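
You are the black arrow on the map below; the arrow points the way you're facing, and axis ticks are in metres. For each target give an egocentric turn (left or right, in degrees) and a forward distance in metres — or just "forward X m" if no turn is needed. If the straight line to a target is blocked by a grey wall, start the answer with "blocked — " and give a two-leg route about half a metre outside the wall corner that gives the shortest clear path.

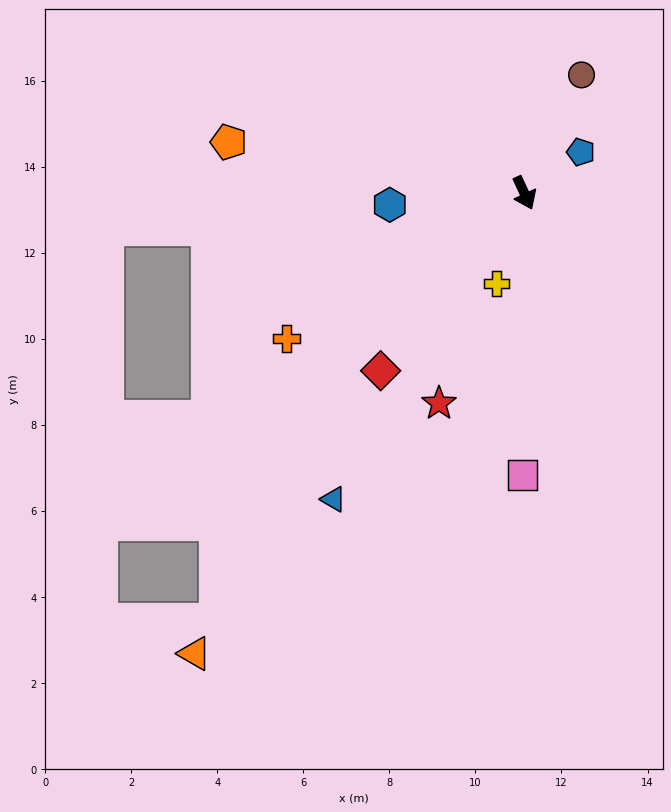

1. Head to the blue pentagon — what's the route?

turn left 101°, forward 1.6 m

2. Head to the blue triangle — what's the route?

turn right 57°, forward 8.4 m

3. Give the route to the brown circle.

turn left 129°, forward 3.0 m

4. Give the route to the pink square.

turn right 25°, forward 6.6 m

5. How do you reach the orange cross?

turn right 83°, forward 6.5 m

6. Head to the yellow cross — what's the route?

turn right 42°, forward 2.2 m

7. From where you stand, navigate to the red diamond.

turn right 64°, forward 5.3 m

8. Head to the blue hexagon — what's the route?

turn right 110°, forward 3.1 m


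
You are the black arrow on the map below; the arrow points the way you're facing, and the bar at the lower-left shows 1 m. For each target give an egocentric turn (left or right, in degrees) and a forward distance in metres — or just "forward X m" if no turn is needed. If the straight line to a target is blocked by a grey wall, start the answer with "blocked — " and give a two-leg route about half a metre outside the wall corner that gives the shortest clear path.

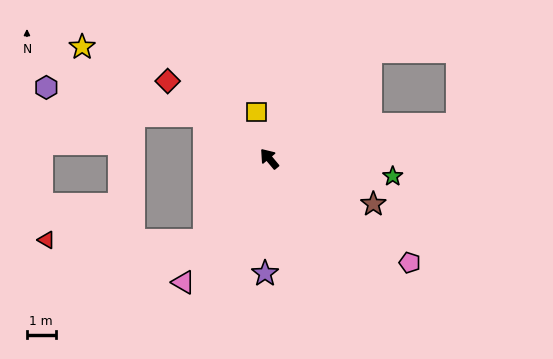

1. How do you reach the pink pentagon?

turn right 166°, forward 6.1 m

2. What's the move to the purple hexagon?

blocked — turn left 16°, forward 2.7 m, then turn left 24°, forward 5.6 m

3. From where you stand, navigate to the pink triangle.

turn left 105°, forward 5.3 m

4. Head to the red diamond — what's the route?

turn left 13°, forward 4.5 m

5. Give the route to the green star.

turn right 138°, forward 4.4 m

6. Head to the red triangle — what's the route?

blocked — turn left 102°, forward 3.7 m, then turn right 52°, forward 5.5 m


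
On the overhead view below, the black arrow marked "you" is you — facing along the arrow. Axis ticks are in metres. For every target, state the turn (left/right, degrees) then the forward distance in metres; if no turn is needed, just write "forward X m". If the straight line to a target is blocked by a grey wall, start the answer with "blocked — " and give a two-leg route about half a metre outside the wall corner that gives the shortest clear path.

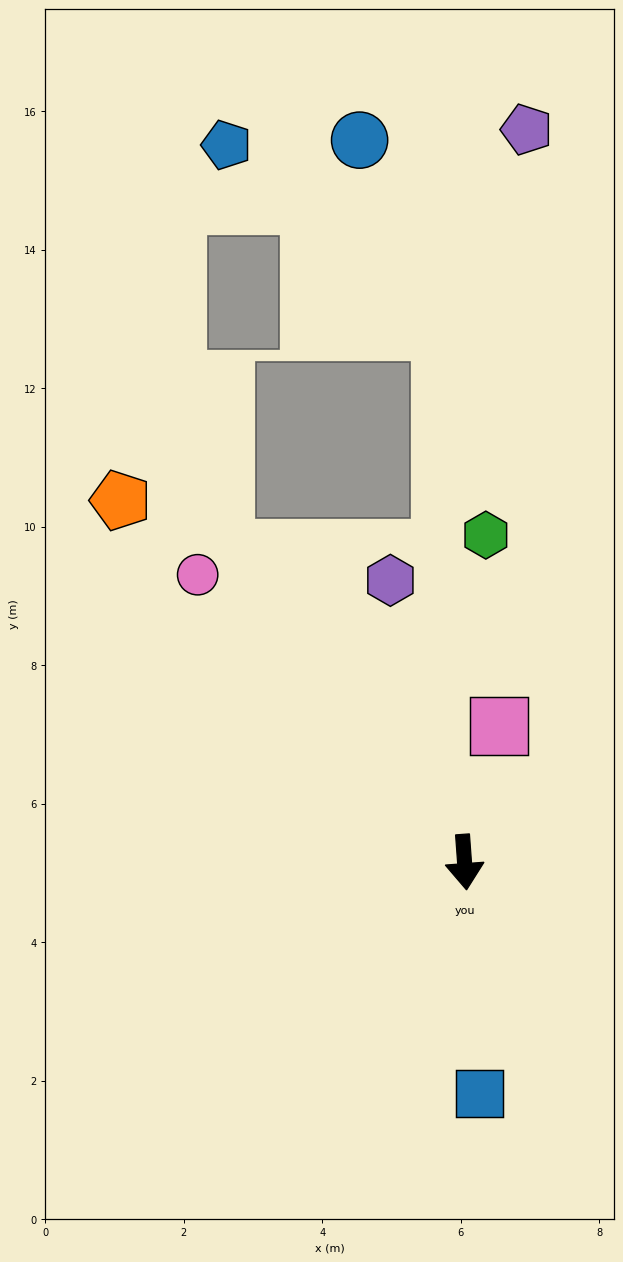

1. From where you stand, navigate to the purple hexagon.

turn right 169°, forward 4.2 m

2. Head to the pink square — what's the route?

turn left 162°, forward 2.0 m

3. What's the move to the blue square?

forward 3.3 m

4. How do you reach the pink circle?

turn right 141°, forward 5.7 m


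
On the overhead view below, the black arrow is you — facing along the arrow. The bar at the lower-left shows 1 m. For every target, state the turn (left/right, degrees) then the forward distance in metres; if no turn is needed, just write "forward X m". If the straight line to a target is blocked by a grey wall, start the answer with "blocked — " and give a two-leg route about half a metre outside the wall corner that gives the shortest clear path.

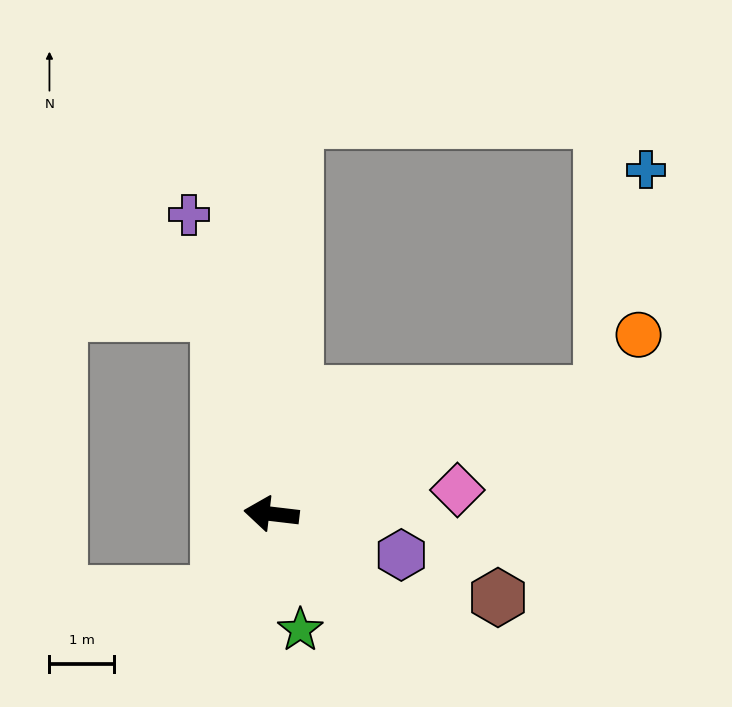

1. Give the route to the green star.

turn left 111°, forward 1.9 m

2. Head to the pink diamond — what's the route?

turn right 166°, forward 2.9 m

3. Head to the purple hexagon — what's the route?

turn left 169°, forward 2.1 m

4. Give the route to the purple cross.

turn right 68°, forward 4.8 m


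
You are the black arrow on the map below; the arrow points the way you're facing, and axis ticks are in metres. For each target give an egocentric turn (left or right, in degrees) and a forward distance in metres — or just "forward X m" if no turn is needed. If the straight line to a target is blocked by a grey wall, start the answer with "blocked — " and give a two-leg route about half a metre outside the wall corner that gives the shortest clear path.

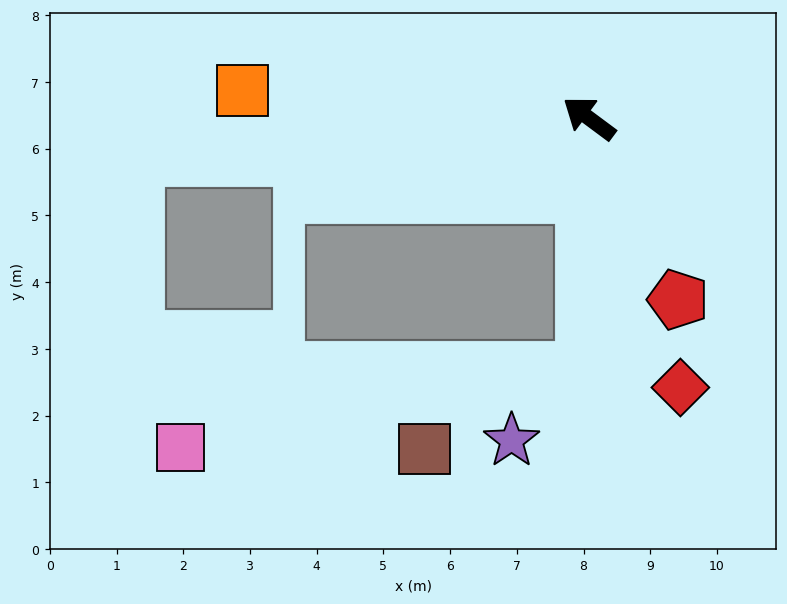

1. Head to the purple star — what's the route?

blocked — turn left 126°, forward 3.8 m, then turn right 45°, forward 1.5 m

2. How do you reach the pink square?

blocked — turn left 126°, forward 3.8 m, then turn right 79°, forward 6.2 m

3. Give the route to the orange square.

turn left 32°, forward 5.2 m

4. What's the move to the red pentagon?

turn left 153°, forward 3.0 m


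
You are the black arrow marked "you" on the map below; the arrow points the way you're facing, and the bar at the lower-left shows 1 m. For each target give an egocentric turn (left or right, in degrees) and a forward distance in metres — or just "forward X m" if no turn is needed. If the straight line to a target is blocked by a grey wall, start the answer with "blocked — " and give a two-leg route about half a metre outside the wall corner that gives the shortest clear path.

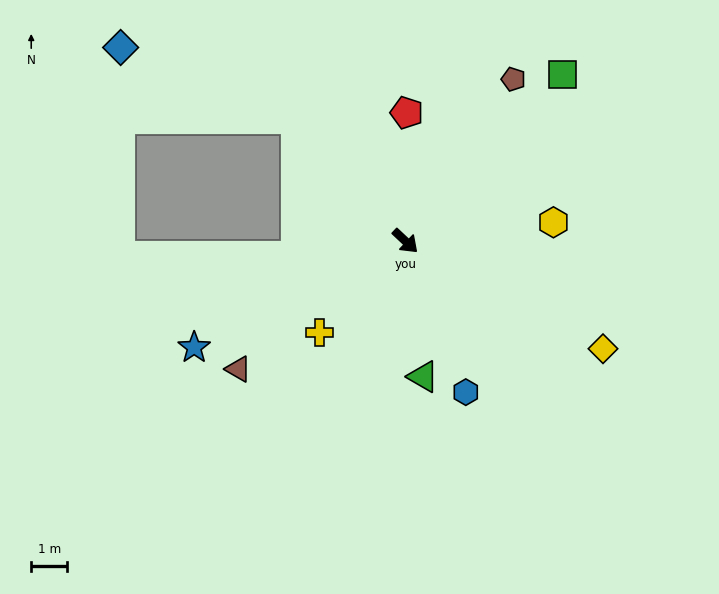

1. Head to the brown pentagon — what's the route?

turn left 99°, forward 5.4 m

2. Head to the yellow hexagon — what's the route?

turn left 50°, forward 4.1 m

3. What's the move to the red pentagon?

turn left 133°, forward 3.6 m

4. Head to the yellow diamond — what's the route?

turn left 15°, forward 6.2 m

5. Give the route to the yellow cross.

turn right 90°, forward 3.5 m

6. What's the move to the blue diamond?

blocked — turn left 175°, forward 4.6 m, then turn left 26°, forward 5.2 m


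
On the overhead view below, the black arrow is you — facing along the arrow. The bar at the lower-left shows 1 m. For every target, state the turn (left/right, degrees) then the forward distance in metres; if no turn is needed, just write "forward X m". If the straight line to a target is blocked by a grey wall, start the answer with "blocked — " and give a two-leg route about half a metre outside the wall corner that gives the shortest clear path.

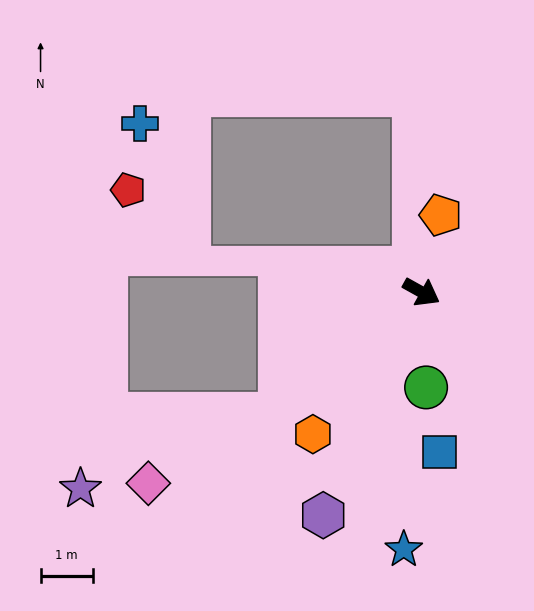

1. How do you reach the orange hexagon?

turn right 98°, forward 3.4 m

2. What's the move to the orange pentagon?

turn left 105°, forward 1.5 m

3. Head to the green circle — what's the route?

turn right 58°, forward 1.8 m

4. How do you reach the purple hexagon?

turn right 85°, forward 4.7 m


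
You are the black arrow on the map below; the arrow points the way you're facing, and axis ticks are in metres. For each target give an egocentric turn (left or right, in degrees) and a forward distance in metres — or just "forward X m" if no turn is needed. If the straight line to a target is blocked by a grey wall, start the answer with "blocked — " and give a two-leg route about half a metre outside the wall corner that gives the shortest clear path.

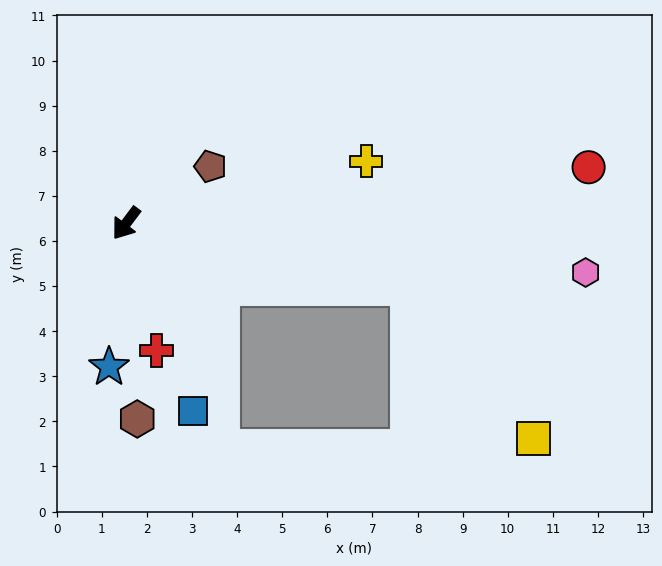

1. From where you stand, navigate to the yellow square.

blocked — turn left 114°, forward 6.4 m, then turn right 38°, forward 4.3 m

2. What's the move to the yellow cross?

turn left 141°, forward 5.5 m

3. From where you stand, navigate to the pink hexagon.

turn left 121°, forward 10.2 m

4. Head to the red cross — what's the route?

turn left 50°, forward 2.9 m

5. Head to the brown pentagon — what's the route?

turn left 161°, forward 2.3 m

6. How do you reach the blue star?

turn left 30°, forward 3.2 m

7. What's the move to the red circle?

turn left 134°, forward 10.3 m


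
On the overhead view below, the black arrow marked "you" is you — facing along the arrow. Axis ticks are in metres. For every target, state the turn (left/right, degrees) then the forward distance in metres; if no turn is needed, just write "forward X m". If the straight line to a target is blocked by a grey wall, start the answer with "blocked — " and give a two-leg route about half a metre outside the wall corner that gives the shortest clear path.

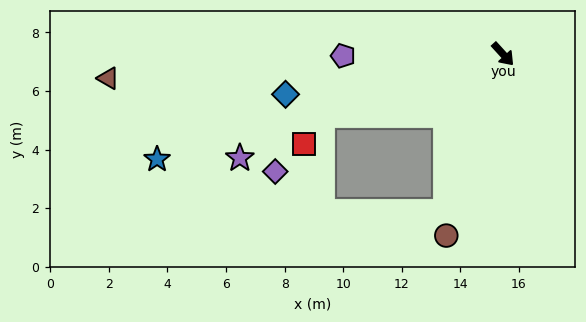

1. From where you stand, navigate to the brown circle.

turn right 60°, forward 6.5 m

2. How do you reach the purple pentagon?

turn right 132°, forward 5.5 m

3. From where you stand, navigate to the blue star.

turn right 115°, forward 12.3 m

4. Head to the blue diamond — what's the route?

turn right 122°, forward 7.5 m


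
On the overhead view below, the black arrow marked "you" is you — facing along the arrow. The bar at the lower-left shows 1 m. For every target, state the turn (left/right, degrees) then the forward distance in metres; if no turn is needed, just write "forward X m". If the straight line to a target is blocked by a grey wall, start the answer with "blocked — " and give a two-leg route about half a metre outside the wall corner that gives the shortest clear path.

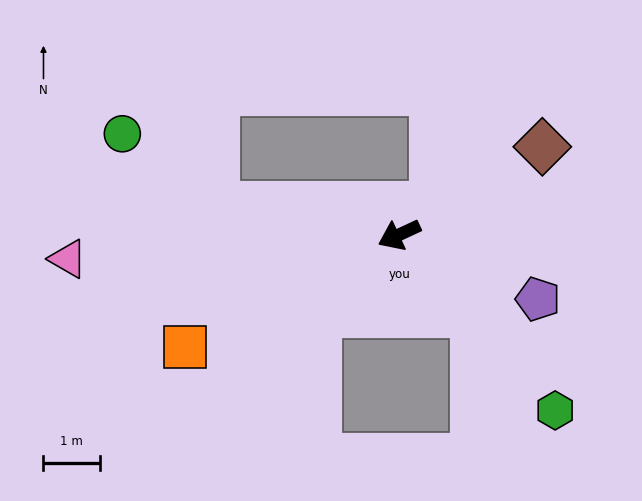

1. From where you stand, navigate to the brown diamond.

turn right 173°, forward 3.0 m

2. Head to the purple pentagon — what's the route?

turn left 130°, forward 2.7 m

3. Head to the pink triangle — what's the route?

turn right 21°, forward 5.9 m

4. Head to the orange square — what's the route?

turn left 3°, forward 4.3 m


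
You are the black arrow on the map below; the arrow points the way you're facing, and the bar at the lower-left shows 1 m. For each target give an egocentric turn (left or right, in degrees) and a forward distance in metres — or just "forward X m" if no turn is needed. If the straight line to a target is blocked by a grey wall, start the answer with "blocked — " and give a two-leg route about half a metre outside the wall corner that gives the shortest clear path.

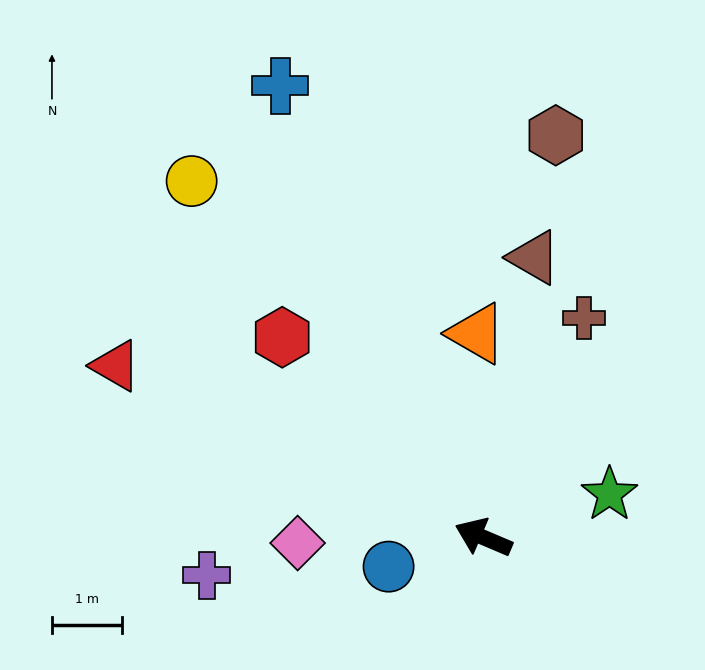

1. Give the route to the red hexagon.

turn right 22°, forward 4.1 m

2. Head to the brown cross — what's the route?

turn right 92°, forward 3.4 m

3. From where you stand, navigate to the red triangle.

turn right 2°, forward 5.8 m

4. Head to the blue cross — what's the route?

turn right 43°, forward 7.1 m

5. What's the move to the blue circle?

turn left 40°, forward 1.4 m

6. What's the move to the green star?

turn right 138°, forward 1.9 m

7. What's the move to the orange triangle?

turn right 65°, forward 2.9 m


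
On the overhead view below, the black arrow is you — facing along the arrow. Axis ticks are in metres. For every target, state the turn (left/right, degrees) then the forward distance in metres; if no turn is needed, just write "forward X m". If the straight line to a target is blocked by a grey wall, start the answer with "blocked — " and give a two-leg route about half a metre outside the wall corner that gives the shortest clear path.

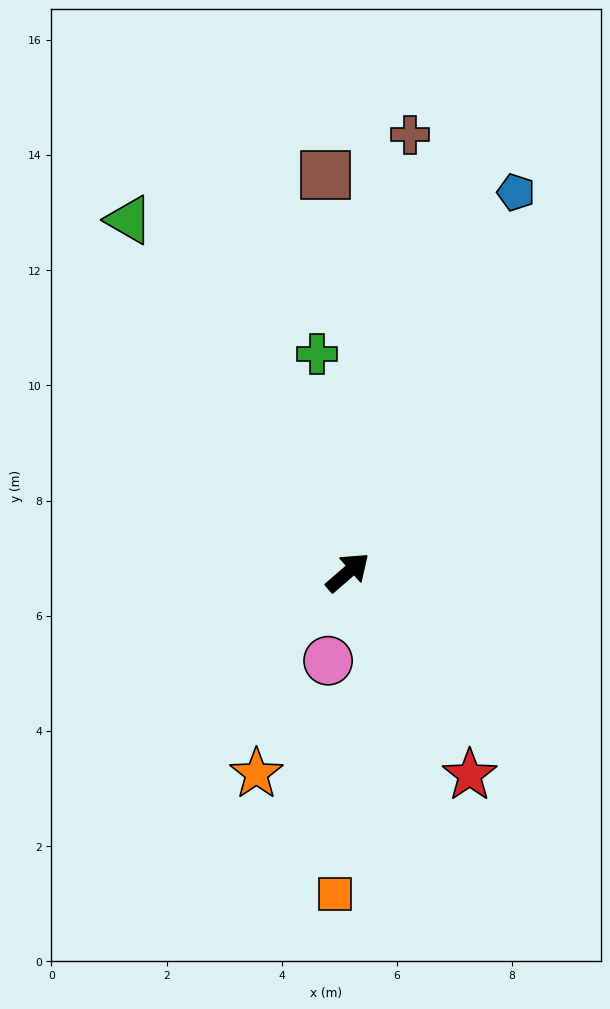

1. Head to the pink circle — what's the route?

turn right 144°, forward 1.6 m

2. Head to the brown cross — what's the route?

turn left 41°, forward 7.7 m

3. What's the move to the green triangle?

turn left 81°, forward 7.2 m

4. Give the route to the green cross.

turn left 57°, forward 3.8 m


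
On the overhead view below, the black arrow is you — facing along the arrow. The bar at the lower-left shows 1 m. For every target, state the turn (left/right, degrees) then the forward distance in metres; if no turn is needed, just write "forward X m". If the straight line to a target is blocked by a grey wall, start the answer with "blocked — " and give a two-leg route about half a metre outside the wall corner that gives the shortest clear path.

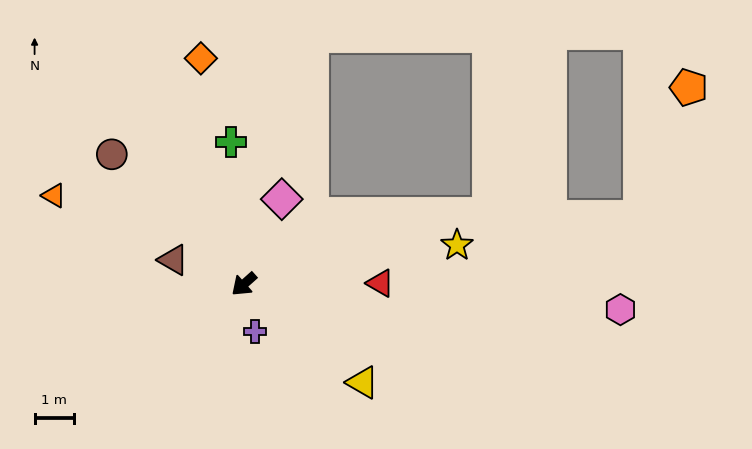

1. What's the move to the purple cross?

turn left 62°, forward 1.2 m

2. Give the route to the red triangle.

turn left 139°, forward 3.4 m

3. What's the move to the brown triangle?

turn right 61°, forward 1.9 m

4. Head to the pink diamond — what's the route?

turn right 156°, forward 2.3 m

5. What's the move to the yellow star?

turn left 149°, forward 5.5 m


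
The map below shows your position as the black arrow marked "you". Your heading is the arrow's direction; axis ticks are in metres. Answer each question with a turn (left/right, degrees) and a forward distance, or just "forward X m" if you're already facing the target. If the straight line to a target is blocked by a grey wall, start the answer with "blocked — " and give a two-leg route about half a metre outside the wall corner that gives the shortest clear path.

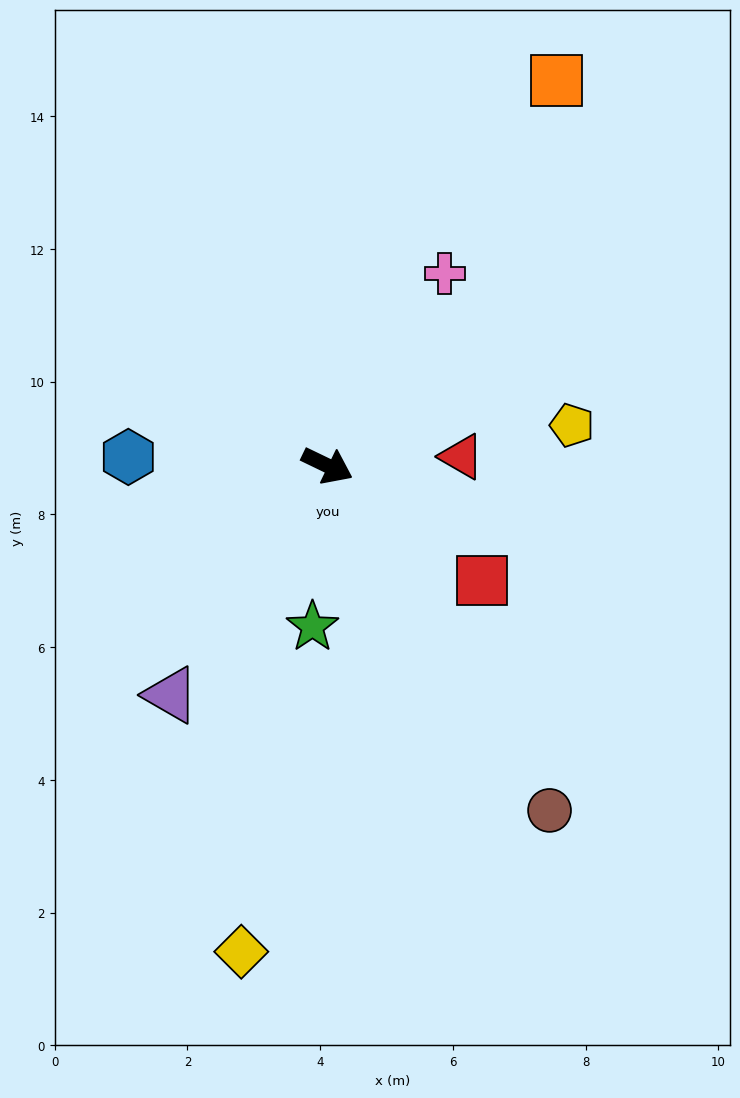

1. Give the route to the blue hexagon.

turn right 157°, forward 3.0 m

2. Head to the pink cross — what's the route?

turn left 84°, forward 3.4 m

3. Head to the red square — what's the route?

turn right 11°, forward 2.9 m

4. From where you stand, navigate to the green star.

turn right 70°, forward 2.4 m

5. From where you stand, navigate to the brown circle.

turn right 31°, forward 6.2 m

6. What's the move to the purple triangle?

turn right 99°, forward 4.2 m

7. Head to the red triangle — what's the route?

turn left 30°, forward 2.0 m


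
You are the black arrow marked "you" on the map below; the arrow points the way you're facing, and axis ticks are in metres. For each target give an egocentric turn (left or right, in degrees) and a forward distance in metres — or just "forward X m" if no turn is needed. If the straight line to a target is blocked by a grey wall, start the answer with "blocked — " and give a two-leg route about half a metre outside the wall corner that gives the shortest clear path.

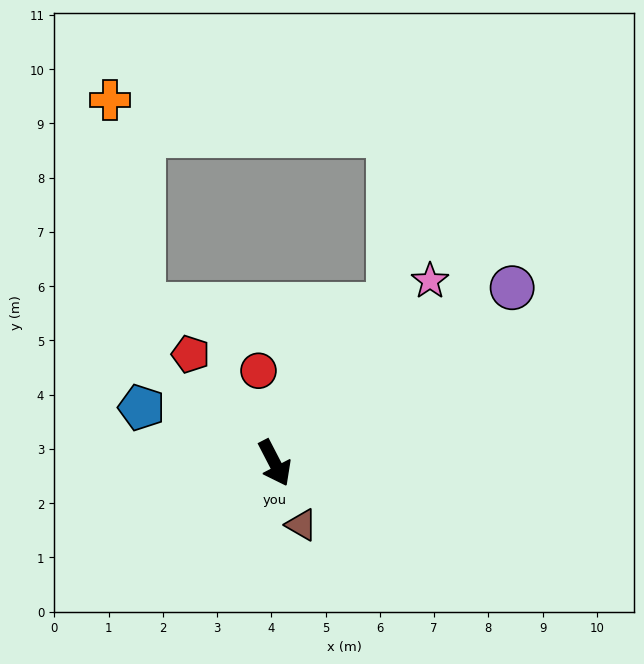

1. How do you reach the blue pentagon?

turn right 140°, forward 2.7 m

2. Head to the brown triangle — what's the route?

turn right 4°, forward 1.2 m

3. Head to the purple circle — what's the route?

turn left 99°, forward 5.4 m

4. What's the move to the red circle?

turn left 163°, forward 1.7 m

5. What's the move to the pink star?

turn left 112°, forward 4.4 m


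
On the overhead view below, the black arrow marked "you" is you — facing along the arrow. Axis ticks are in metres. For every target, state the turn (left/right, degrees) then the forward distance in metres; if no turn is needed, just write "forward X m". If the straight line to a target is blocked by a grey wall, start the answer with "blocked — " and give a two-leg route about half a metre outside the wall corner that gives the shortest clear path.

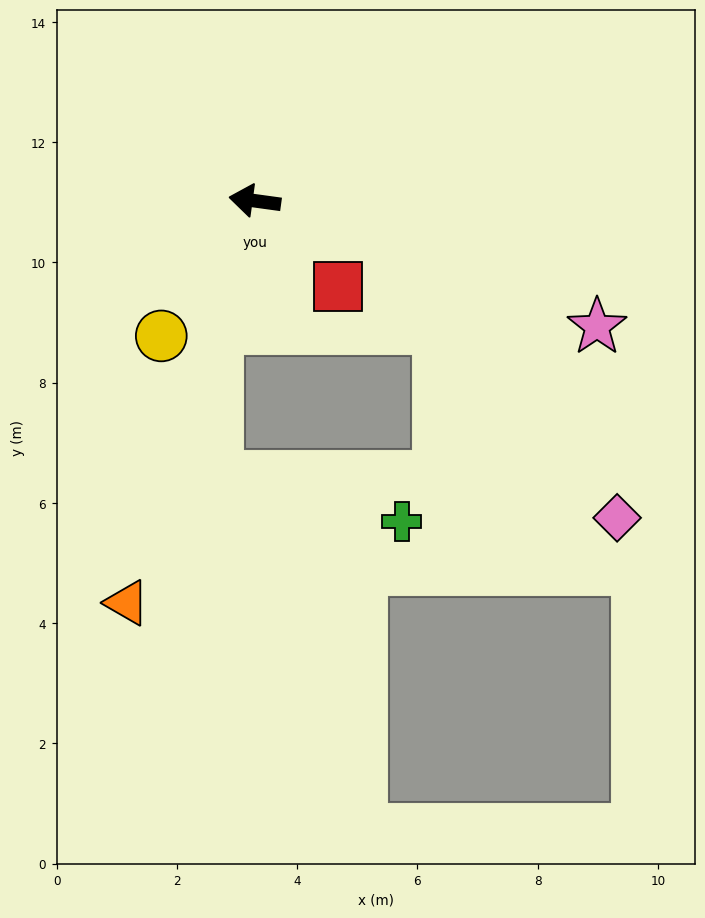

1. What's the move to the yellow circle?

turn left 63°, forward 2.7 m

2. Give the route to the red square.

turn left 142°, forward 2.0 m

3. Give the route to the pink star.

turn left 168°, forward 6.1 m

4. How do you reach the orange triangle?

turn left 80°, forward 7.0 m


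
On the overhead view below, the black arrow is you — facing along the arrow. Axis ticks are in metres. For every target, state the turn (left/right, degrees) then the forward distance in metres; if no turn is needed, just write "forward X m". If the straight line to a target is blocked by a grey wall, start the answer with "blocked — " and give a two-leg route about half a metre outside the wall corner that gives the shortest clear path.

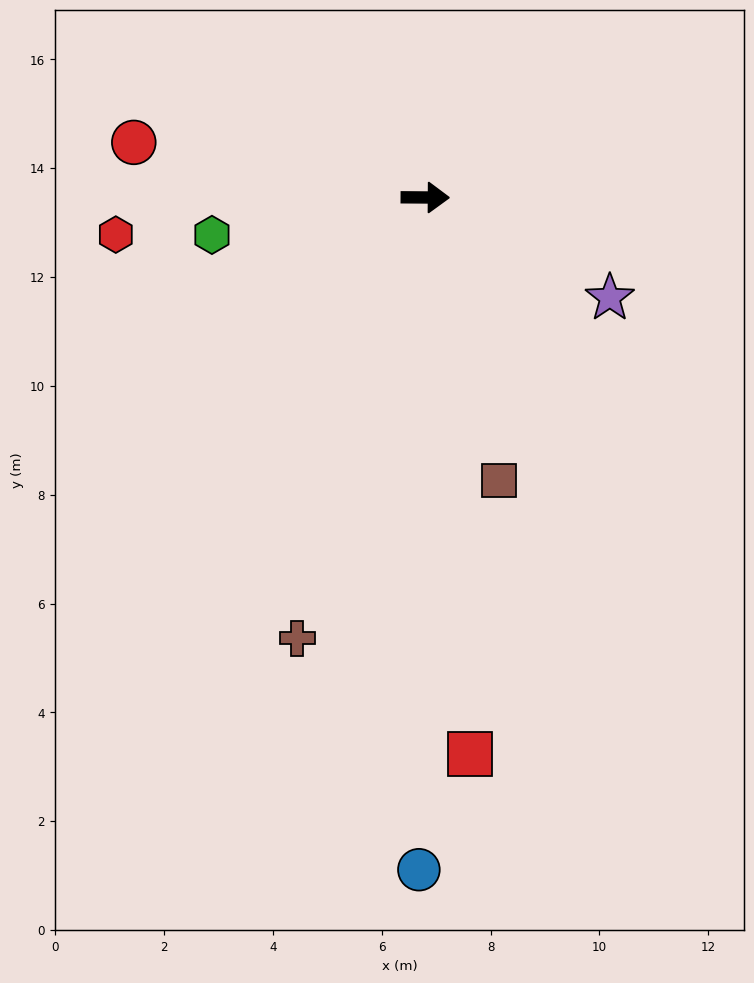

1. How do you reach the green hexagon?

turn right 170°, forward 4.0 m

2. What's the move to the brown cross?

turn right 106°, forward 8.4 m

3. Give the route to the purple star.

turn right 28°, forward 3.9 m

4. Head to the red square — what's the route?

turn right 85°, forward 10.3 m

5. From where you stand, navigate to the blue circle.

turn right 90°, forward 12.4 m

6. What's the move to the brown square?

turn right 75°, forward 5.4 m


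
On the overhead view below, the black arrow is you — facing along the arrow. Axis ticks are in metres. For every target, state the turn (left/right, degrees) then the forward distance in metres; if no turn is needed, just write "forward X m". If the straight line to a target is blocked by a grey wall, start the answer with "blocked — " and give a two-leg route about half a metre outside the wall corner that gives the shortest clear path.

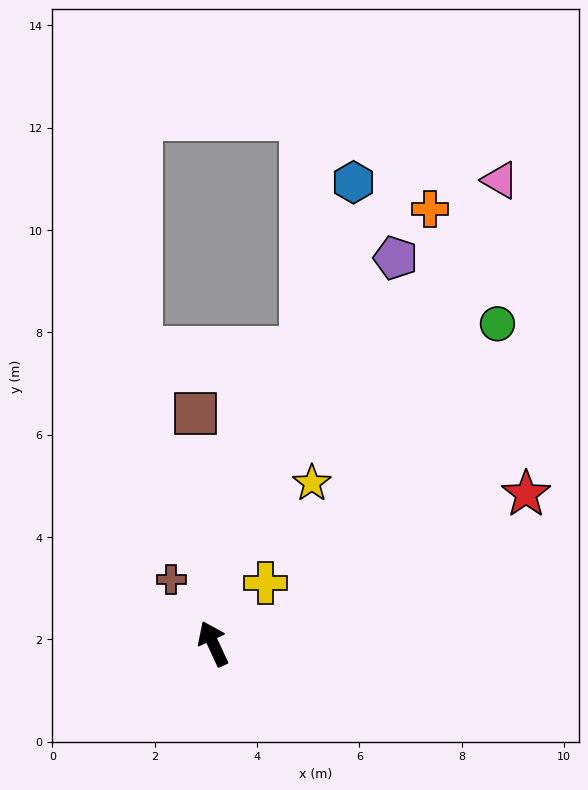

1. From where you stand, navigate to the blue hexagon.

turn right 42°, forward 9.4 m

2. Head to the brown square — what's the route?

turn right 20°, forward 4.5 m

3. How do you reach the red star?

turn right 89°, forward 6.8 m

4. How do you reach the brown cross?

turn left 8°, forward 1.5 m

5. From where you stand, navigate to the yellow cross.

turn right 66°, forward 1.6 m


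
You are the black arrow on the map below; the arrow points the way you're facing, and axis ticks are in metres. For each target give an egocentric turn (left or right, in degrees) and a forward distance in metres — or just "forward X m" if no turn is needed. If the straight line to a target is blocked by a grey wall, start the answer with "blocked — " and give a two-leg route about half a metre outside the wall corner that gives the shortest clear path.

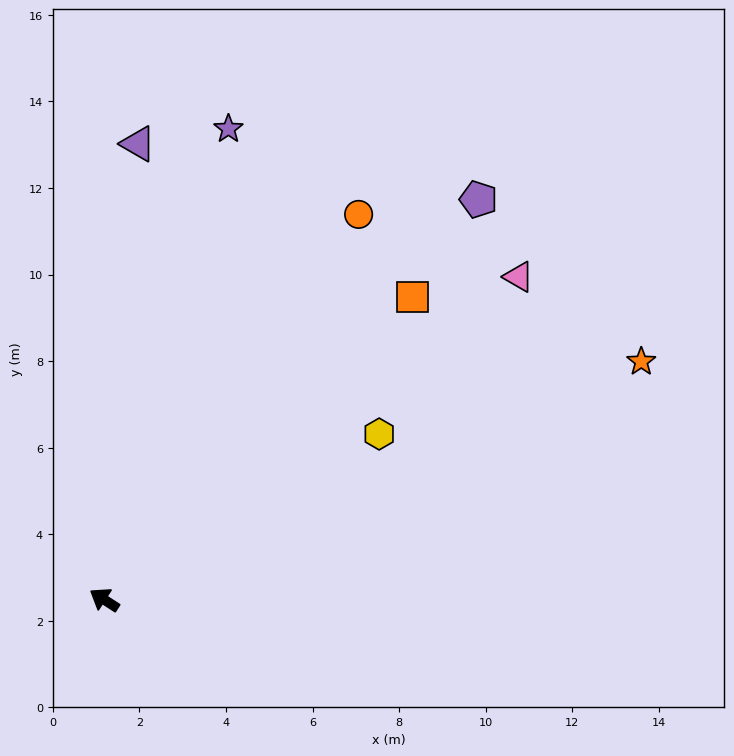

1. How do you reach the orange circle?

turn right 91°, forward 10.7 m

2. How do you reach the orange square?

turn right 103°, forward 10.0 m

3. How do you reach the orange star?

turn right 123°, forward 13.6 m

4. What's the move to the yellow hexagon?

turn right 116°, forward 7.4 m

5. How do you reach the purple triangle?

turn right 61°, forward 10.6 m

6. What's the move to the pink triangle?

turn right 109°, forward 12.1 m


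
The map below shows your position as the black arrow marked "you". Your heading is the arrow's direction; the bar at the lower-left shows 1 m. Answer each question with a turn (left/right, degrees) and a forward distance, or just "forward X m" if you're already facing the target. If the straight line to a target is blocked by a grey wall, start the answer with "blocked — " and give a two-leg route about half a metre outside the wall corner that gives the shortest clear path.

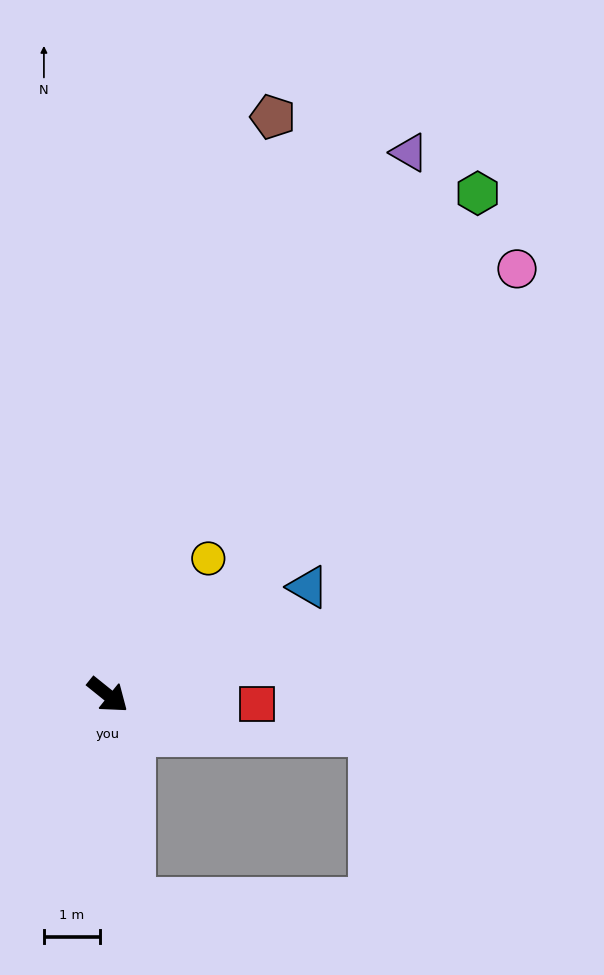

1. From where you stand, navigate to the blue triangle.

turn left 67°, forward 4.1 m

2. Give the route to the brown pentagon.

turn left 113°, forward 10.8 m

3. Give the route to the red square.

turn left 35°, forward 2.7 m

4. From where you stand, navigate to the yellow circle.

turn left 93°, forward 3.0 m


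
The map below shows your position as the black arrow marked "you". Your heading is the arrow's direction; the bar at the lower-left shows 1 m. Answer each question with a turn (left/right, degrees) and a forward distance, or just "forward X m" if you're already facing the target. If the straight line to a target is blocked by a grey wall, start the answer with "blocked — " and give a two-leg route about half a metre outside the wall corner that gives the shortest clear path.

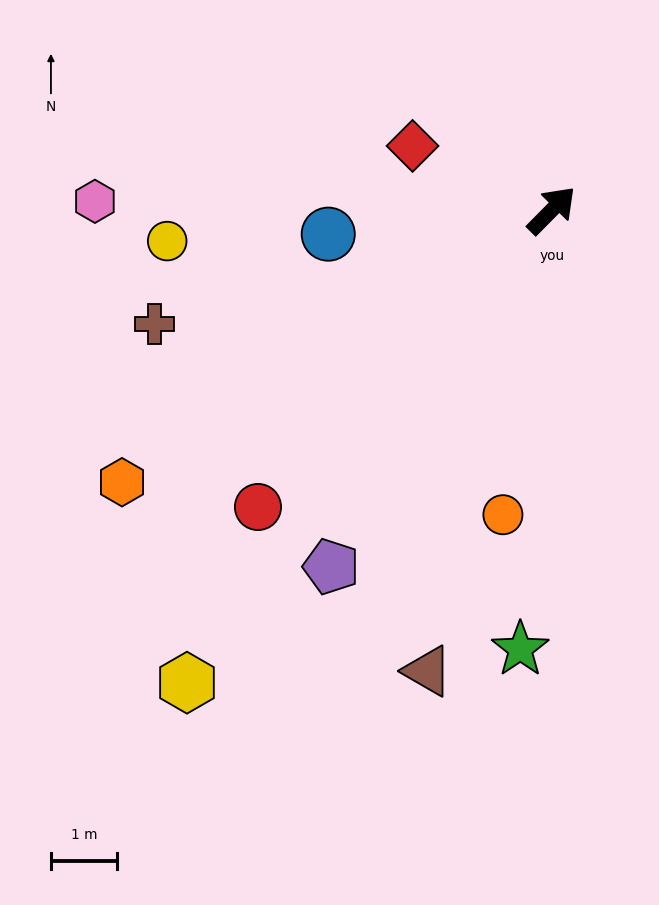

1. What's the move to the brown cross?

turn left 151°, forward 6.2 m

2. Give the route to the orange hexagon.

turn left 167°, forward 7.6 m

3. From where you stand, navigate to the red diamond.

turn left 110°, forward 2.3 m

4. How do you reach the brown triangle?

turn right 150°, forward 7.2 m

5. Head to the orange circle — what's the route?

turn right 144°, forward 4.6 m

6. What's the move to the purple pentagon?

turn right 167°, forward 6.3 m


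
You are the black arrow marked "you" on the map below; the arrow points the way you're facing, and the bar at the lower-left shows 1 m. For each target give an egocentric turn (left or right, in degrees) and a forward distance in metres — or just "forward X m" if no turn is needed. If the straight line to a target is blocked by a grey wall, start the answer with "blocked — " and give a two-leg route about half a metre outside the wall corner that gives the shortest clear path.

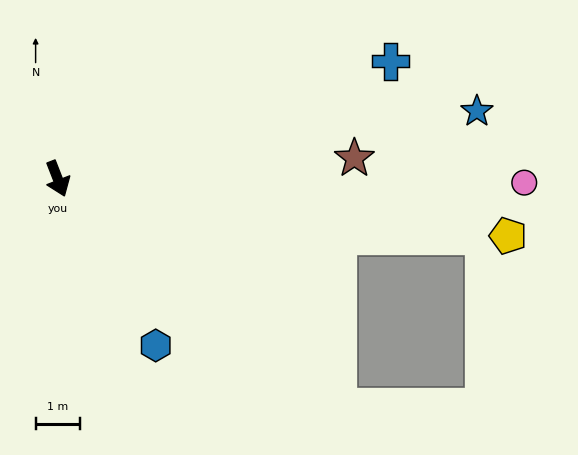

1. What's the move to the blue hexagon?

turn left 9°, forward 4.3 m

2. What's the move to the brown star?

turn left 73°, forward 6.7 m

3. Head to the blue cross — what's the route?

turn left 88°, forward 7.9 m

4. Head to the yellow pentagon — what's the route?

turn left 62°, forward 10.2 m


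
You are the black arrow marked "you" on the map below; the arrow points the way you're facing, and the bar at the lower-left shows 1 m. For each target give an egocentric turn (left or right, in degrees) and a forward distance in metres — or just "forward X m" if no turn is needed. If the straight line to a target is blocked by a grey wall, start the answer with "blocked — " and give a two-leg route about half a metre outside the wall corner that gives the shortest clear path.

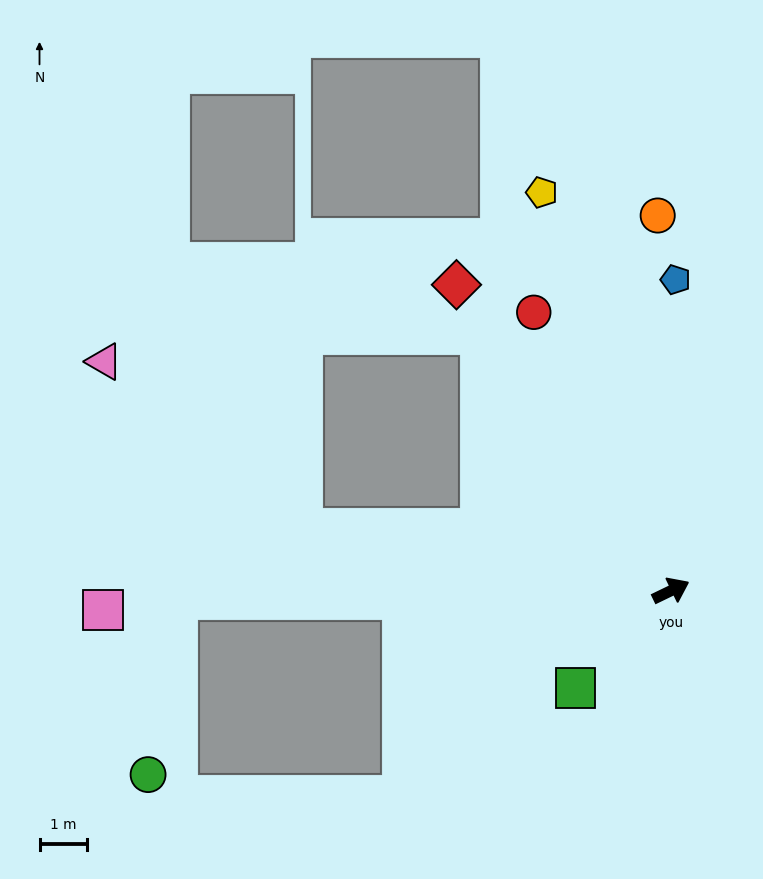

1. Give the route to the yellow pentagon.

turn left 82°, forward 8.8 m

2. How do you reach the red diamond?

turn left 99°, forward 7.9 m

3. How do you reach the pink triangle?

blocked — turn left 145°, forward 7.9 m, then turn right 31°, forward 5.4 m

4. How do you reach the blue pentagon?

turn left 63°, forward 6.5 m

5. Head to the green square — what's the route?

turn right 160°, forward 2.9 m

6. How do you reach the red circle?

turn left 90°, forward 6.5 m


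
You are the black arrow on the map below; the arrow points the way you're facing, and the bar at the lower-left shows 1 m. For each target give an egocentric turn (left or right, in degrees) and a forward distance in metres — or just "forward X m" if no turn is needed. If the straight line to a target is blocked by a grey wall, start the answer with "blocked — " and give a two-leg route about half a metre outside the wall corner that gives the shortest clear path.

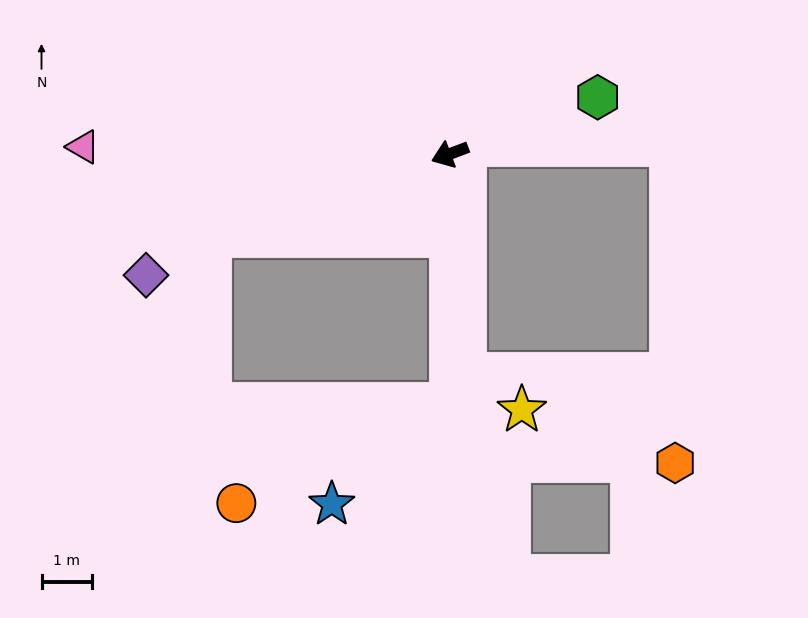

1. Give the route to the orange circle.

blocked — turn left 69°, forward 4.9 m, then turn right 65°, forward 4.7 m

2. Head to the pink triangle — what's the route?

turn right 22°, forward 7.3 m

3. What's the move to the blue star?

blocked — turn left 69°, forward 4.9 m, then turn right 49°, forward 3.1 m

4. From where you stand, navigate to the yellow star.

blocked — turn left 73°, forward 4.4 m, then turn left 54°, forward 1.3 m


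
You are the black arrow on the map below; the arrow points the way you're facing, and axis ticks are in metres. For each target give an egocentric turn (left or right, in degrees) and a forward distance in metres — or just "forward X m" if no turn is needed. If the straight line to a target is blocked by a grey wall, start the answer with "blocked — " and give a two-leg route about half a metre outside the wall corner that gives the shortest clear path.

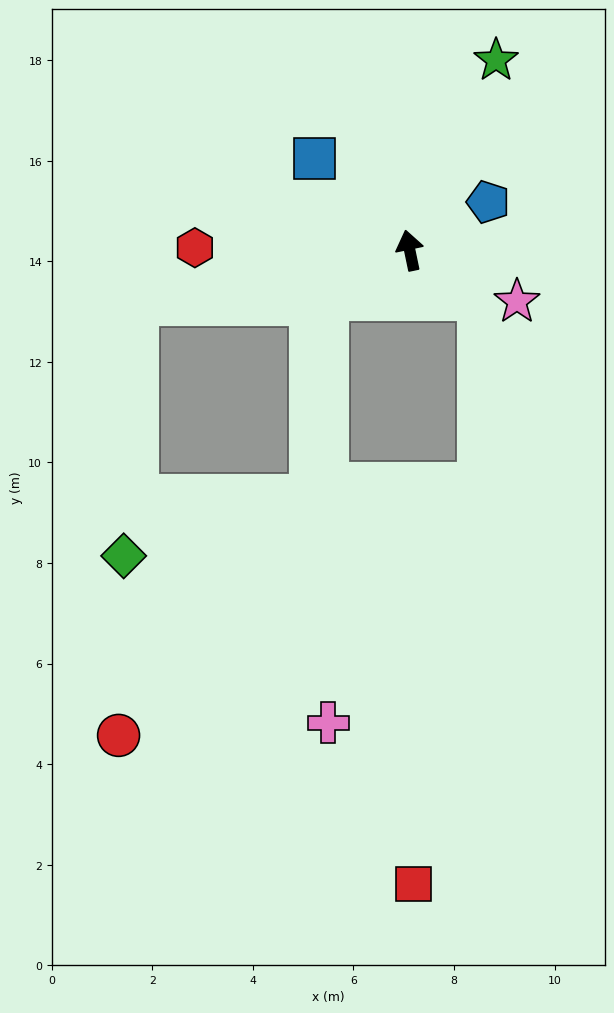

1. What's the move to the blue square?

turn left 34°, forward 2.6 m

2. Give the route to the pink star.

turn right 127°, forward 2.4 m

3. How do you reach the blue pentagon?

turn right 70°, forward 1.8 m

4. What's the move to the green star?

turn right 36°, forward 4.2 m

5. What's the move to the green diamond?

blocked — turn left 89°, forward 5.5 m, then turn left 76°, forward 5.0 m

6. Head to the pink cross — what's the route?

blocked — turn left 109°, forward 1.9 m, then turn left 59°, forward 8.4 m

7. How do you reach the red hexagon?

turn left 78°, forward 4.3 m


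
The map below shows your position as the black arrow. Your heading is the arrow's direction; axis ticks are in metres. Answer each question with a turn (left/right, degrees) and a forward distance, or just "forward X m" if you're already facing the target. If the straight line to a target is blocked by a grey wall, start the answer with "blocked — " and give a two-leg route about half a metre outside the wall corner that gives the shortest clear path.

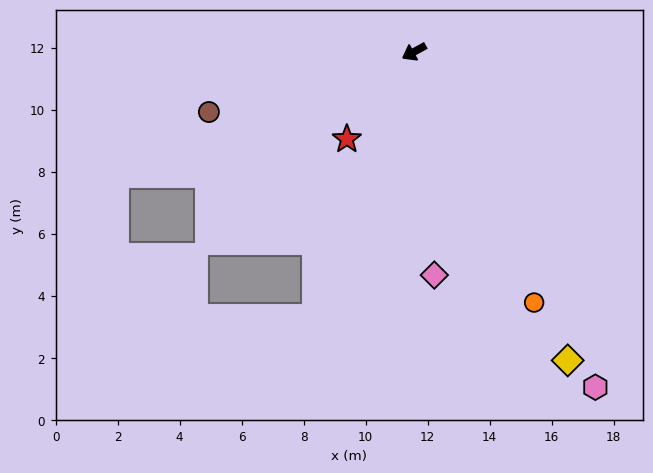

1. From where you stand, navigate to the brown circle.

turn right 12°, forward 6.9 m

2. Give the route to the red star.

turn left 24°, forward 3.6 m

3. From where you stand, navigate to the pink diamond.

turn left 66°, forward 7.2 m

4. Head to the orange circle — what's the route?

turn left 87°, forward 9.0 m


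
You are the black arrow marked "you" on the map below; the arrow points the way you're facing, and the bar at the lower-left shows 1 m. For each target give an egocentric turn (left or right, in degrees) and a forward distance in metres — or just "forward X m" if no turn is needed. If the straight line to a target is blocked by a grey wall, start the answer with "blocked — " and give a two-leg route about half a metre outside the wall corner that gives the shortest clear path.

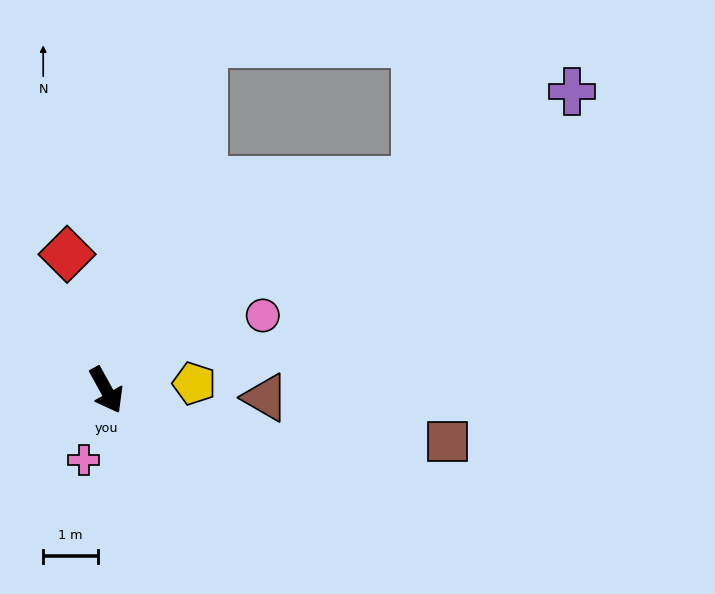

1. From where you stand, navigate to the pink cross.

turn right 47°, forward 1.3 m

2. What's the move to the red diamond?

turn left 167°, forward 2.6 m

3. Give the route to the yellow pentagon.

turn left 65°, forward 1.6 m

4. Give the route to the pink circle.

turn left 87°, forward 3.1 m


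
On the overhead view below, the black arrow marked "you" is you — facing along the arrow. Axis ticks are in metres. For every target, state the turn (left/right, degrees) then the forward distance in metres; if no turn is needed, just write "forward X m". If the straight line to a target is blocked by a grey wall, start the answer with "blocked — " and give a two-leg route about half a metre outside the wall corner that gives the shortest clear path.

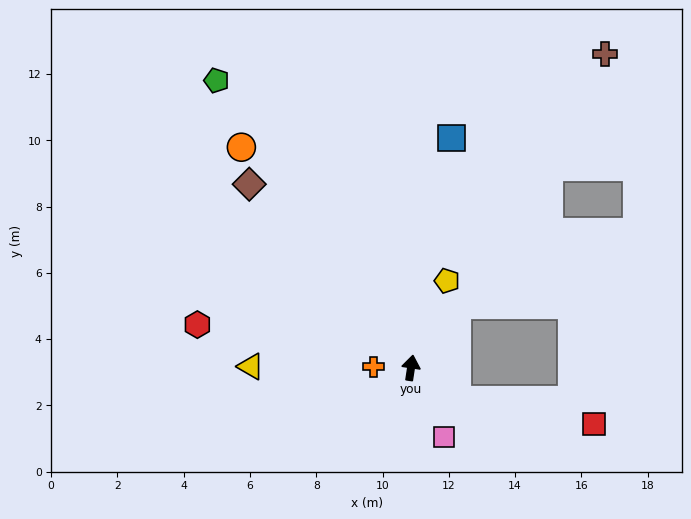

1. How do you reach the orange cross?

turn left 97°, forward 1.1 m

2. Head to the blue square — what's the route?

forward 7.0 m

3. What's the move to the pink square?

turn right 146°, forward 2.3 m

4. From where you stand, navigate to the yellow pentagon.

turn right 14°, forward 2.8 m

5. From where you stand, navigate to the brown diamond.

turn left 50°, forward 7.4 m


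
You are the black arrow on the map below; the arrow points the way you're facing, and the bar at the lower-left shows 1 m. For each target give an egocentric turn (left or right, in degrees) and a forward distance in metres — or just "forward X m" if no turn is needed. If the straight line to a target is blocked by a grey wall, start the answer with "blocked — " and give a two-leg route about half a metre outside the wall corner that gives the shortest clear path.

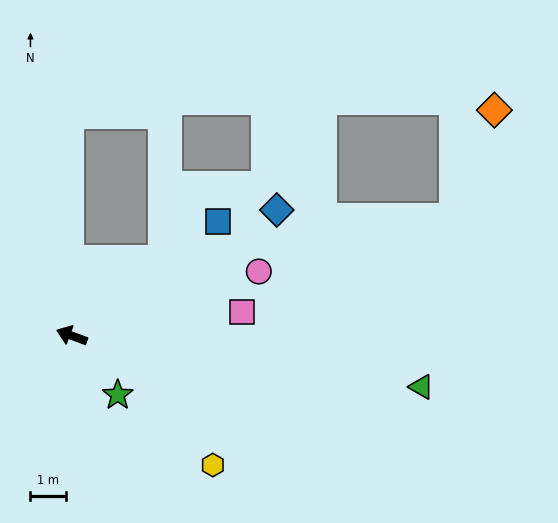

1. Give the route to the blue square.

turn right 122°, forward 5.2 m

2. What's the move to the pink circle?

turn right 141°, forward 5.6 m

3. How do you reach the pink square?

turn right 152°, forward 4.9 m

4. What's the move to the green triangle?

turn right 168°, forward 10.0 m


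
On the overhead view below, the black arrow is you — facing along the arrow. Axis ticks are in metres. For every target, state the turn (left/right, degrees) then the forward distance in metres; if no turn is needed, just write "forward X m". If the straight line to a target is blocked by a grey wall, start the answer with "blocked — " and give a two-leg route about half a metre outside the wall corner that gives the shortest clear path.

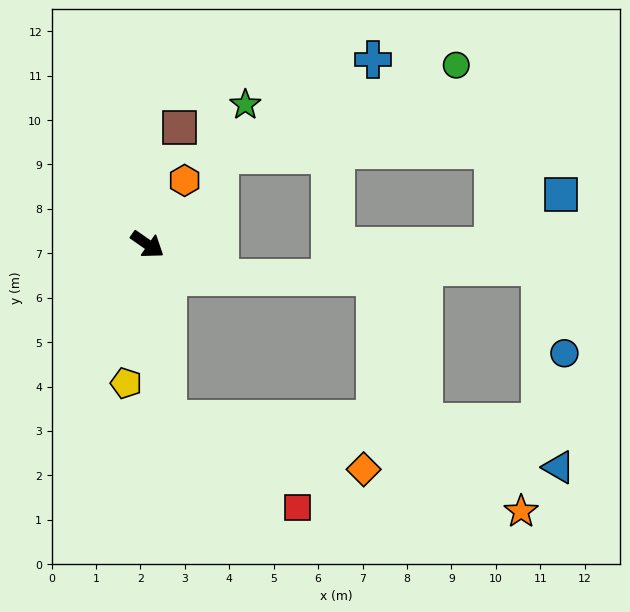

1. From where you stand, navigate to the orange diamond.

blocked — turn right 49°, forward 4.0 m, then turn left 70°, forward 4.6 m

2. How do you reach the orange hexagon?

turn left 95°, forward 1.7 m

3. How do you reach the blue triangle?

blocked — turn right 49°, forward 4.0 m, then turn left 77°, forward 8.9 m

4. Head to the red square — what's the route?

blocked — turn right 49°, forward 4.0 m, then turn left 50°, forward 3.5 m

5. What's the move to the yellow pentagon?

turn right 64°, forward 3.2 m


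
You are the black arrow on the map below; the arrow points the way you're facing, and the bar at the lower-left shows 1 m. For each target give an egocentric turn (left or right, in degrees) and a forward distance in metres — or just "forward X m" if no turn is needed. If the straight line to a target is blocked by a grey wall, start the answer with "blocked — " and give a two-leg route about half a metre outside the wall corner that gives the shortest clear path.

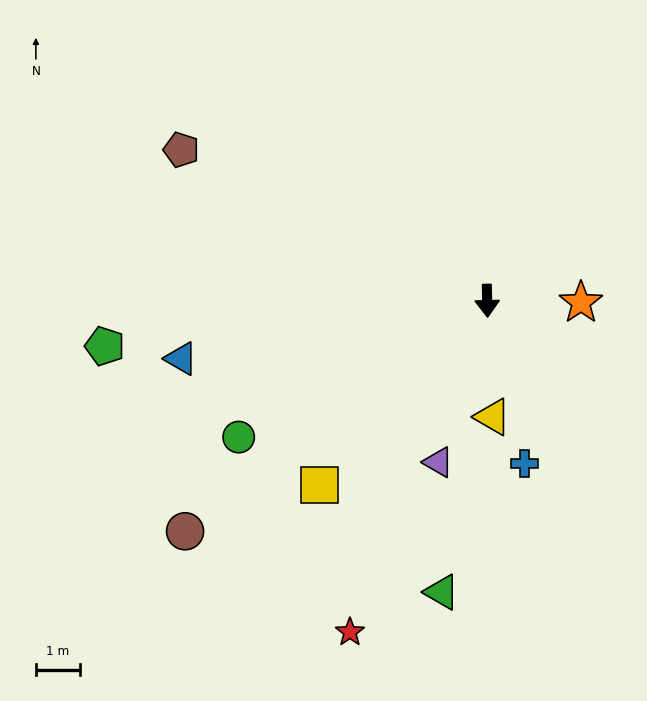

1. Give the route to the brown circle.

turn right 54°, forward 8.7 m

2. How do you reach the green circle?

turn right 63°, forward 6.5 m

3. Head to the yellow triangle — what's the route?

forward 2.7 m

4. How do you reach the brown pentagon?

turn right 118°, forward 7.8 m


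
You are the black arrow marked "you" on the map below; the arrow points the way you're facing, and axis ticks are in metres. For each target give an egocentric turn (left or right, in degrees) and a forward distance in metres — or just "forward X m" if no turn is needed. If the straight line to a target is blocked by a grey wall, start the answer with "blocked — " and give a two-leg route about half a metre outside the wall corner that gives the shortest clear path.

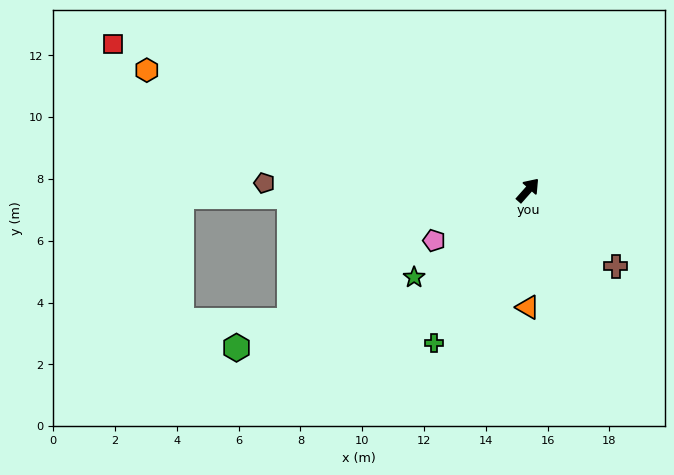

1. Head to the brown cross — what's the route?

turn right 89°, forward 3.8 m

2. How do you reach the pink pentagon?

turn left 160°, forward 3.4 m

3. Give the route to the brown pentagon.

turn left 130°, forward 8.5 m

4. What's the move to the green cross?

turn right 170°, forward 5.8 m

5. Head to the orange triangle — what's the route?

turn right 139°, forward 3.8 m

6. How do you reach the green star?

turn left 169°, forward 4.6 m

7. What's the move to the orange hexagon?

turn left 114°, forward 12.9 m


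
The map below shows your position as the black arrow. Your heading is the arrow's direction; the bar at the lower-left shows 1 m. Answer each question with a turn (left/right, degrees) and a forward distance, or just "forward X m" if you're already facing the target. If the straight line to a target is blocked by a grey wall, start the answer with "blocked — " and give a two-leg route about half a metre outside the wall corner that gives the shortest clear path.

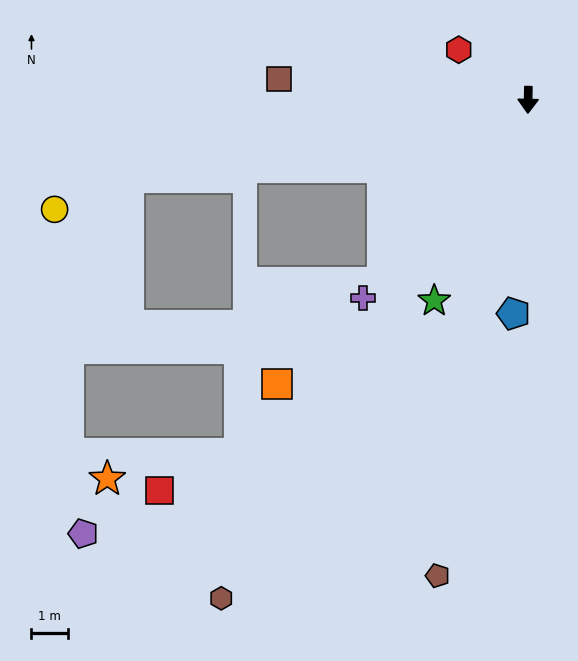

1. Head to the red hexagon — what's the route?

turn right 125°, forward 2.3 m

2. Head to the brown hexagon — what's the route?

turn right 30°, forward 16.0 m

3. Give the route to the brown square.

turn right 94°, forward 6.8 m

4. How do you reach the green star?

turn right 24°, forward 6.0 m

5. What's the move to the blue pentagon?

turn right 3°, forward 5.8 m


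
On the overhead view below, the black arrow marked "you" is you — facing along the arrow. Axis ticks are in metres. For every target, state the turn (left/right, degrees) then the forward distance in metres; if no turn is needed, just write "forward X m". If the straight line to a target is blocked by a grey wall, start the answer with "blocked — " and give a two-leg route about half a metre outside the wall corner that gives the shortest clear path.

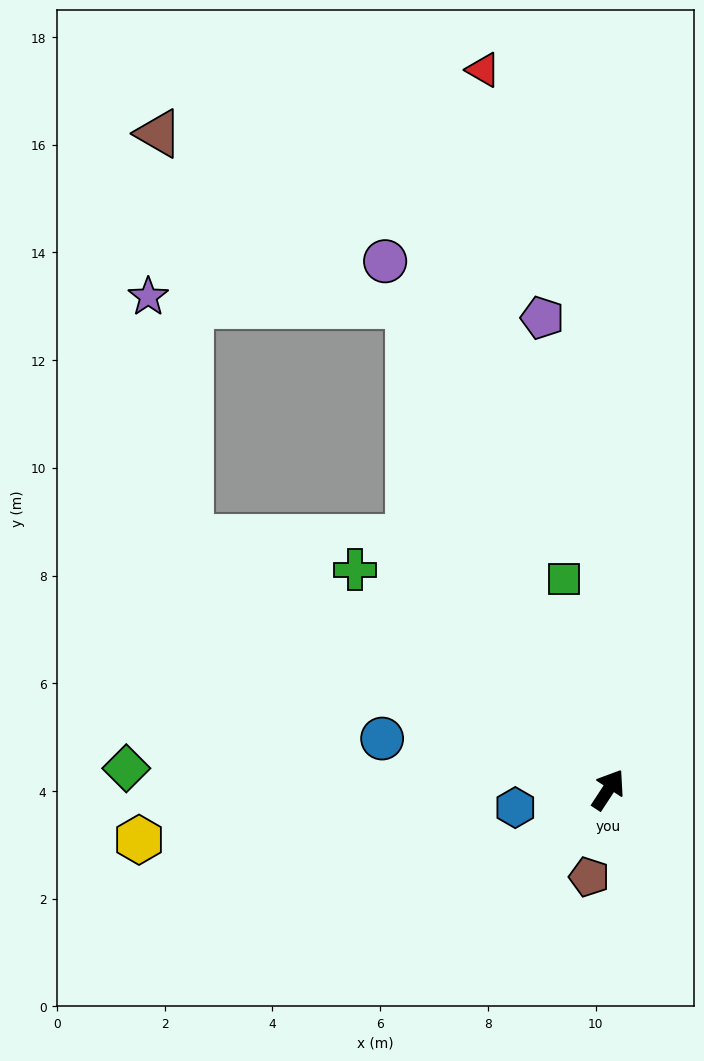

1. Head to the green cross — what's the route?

turn left 82°, forward 6.2 m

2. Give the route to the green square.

turn left 45°, forward 4.0 m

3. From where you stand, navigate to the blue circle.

turn left 111°, forward 4.3 m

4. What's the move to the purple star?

blocked — turn left 92°, forward 9.1 m, then turn right 49°, forward 4.5 m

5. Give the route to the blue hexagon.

turn left 134°, forward 1.8 m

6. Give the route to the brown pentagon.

turn right 159°, forward 1.7 m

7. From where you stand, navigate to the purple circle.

turn left 56°, forward 10.6 m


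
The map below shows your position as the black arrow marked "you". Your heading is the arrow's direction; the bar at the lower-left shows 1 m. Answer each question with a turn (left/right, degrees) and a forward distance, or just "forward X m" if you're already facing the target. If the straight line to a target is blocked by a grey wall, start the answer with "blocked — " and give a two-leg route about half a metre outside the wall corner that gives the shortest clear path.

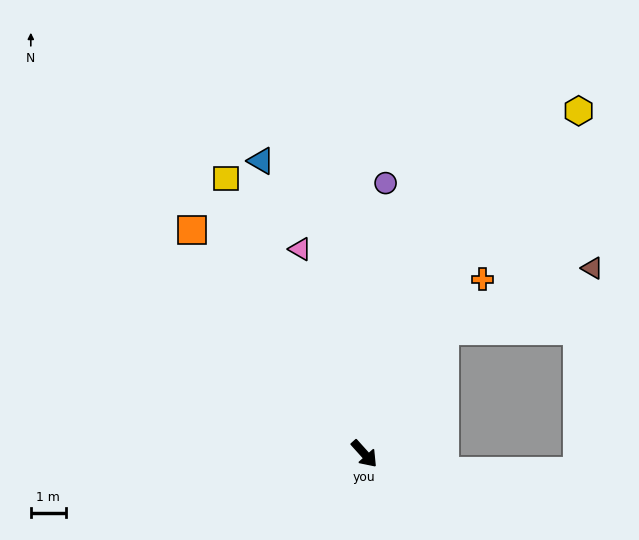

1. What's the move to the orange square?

turn left 176°, forward 8.1 m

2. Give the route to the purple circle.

turn left 134°, forward 7.8 m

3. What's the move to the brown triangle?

blocked — turn left 105°, forward 4.2 m, then turn right 34°, forward 4.6 m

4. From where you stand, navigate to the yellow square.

turn left 165°, forward 8.8 m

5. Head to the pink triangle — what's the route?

turn left 155°, forward 6.1 m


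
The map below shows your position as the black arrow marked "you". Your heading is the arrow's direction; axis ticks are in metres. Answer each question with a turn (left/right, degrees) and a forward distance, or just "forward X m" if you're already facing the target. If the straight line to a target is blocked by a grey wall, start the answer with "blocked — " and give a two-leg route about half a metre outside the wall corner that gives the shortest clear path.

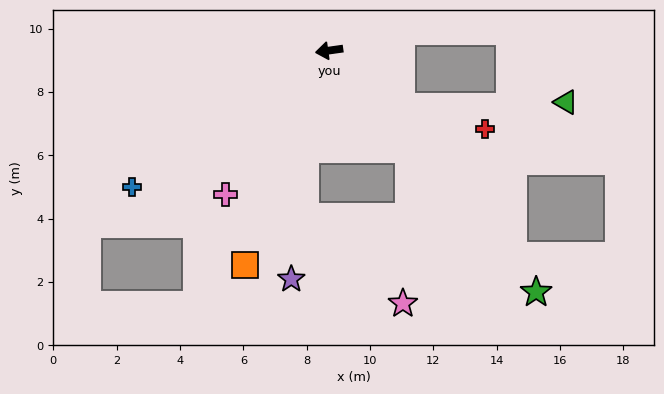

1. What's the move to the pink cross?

turn left 46°, forward 5.6 m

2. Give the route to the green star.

turn left 123°, forward 10.0 m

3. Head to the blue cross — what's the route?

turn left 27°, forward 7.6 m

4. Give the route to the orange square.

turn left 61°, forward 7.3 m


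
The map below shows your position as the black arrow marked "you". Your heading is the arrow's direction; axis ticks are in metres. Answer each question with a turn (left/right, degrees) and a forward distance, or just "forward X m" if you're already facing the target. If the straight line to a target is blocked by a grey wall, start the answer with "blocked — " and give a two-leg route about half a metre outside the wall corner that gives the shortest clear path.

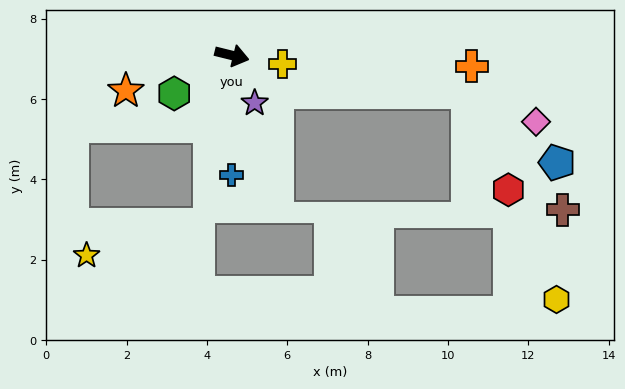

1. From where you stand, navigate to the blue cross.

turn right 76°, forward 3.0 m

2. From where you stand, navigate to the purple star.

turn right 51°, forward 1.3 m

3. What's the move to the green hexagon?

turn right 133°, forward 1.7 m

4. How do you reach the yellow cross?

turn left 4°, forward 1.3 m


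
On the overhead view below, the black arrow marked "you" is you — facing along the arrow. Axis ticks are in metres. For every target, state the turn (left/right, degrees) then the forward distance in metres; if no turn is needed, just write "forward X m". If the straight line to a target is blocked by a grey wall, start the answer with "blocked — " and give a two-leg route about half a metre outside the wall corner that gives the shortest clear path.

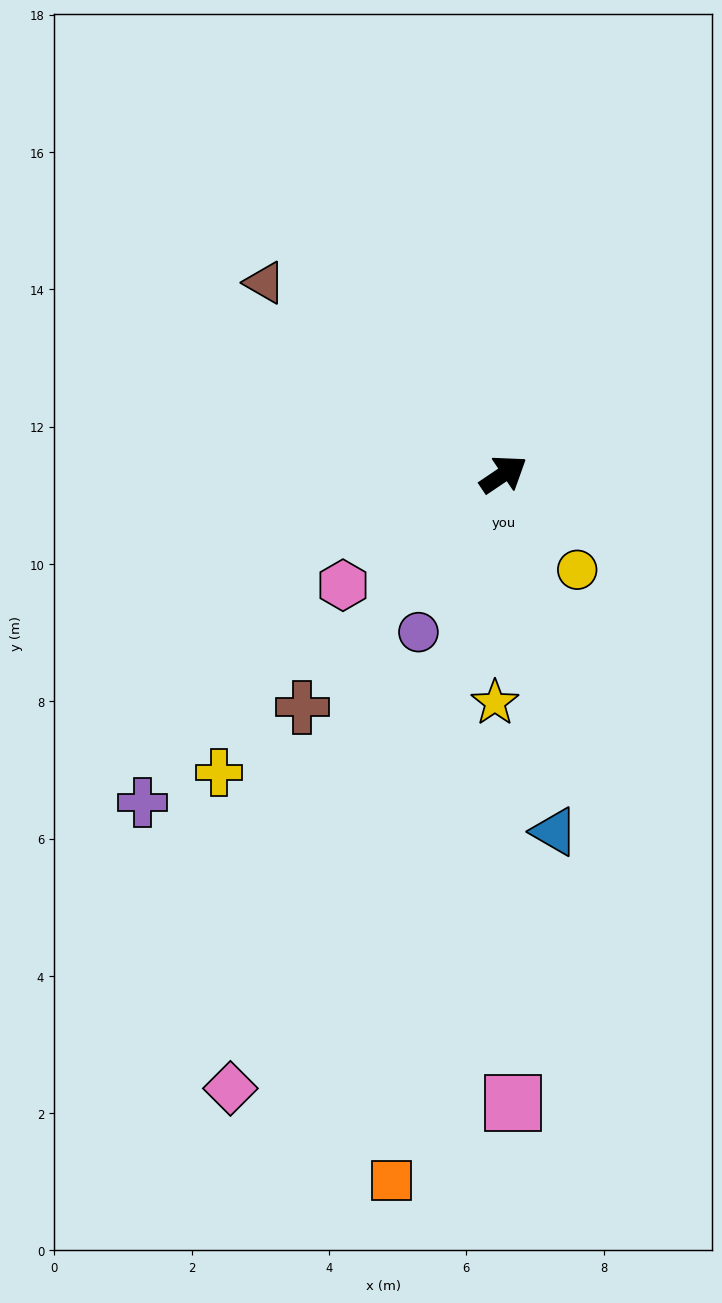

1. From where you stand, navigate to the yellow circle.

turn right 86°, forward 1.8 m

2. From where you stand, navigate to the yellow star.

turn right 126°, forward 3.3 m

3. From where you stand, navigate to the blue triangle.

turn right 116°, forward 5.3 m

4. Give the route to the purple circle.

turn right 152°, forward 2.6 m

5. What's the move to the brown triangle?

turn left 107°, forward 4.5 m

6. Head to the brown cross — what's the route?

turn right 165°, forward 4.5 m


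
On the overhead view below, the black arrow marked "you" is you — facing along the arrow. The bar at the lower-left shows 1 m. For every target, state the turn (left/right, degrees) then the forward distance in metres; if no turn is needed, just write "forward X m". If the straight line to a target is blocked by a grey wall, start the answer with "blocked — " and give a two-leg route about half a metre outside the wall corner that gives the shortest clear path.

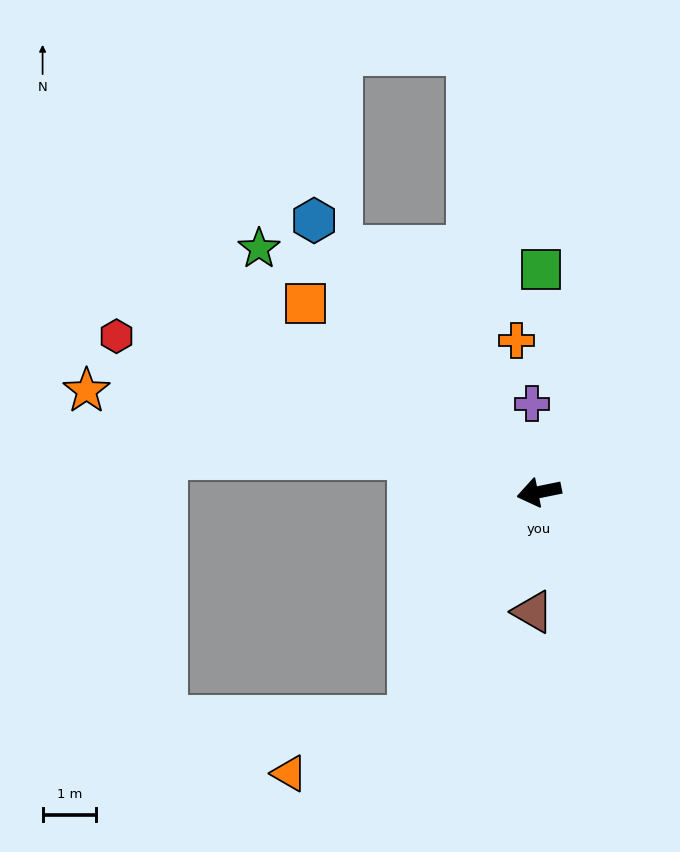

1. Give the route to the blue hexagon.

turn right 62°, forward 6.6 m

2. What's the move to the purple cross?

turn right 97°, forward 1.7 m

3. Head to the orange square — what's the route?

turn right 50°, forward 5.6 m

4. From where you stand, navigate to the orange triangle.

blocked — turn left 49°, forward 4.9 m, then turn right 36°, forward 2.5 m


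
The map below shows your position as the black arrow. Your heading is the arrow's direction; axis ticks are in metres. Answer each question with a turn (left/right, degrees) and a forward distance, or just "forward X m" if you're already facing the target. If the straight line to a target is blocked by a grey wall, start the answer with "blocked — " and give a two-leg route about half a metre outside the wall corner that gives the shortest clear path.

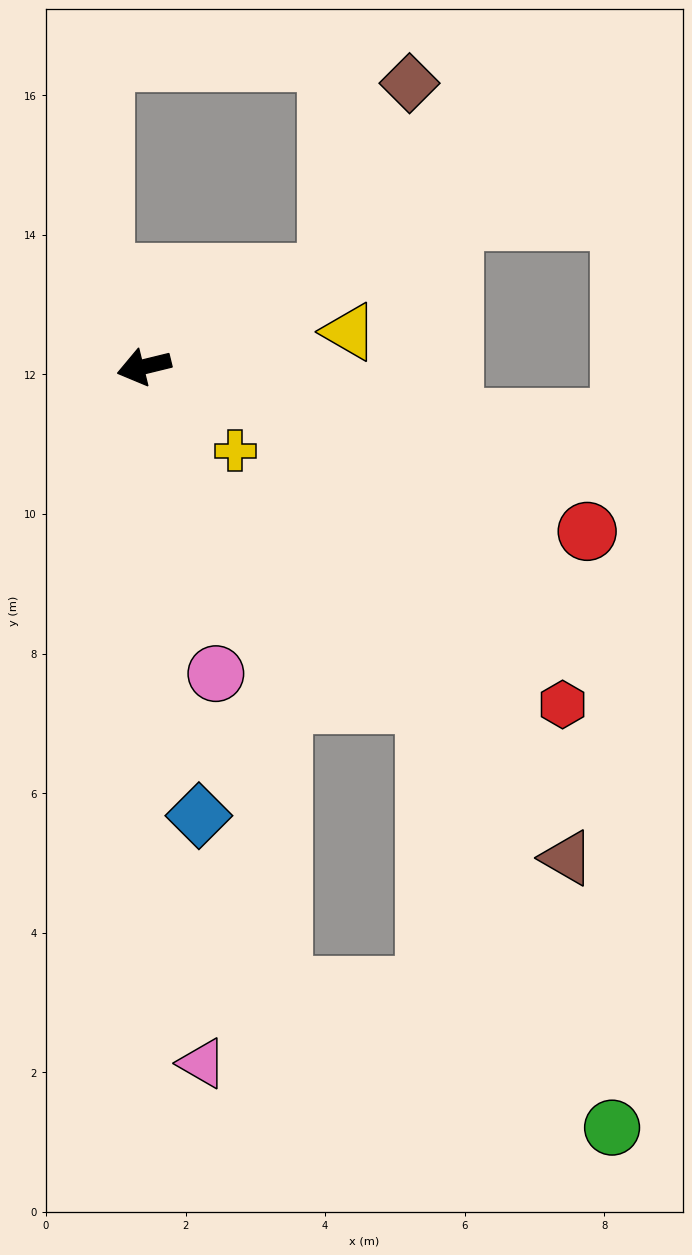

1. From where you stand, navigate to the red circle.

turn left 146°, forward 6.8 m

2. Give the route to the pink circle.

turn left 89°, forward 4.5 m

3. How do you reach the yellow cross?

turn left 124°, forward 1.8 m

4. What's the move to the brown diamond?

blocked — turn right 167°, forward 2.9 m, then turn left 40°, forward 3.0 m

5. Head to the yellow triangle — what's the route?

turn left 176°, forward 3.0 m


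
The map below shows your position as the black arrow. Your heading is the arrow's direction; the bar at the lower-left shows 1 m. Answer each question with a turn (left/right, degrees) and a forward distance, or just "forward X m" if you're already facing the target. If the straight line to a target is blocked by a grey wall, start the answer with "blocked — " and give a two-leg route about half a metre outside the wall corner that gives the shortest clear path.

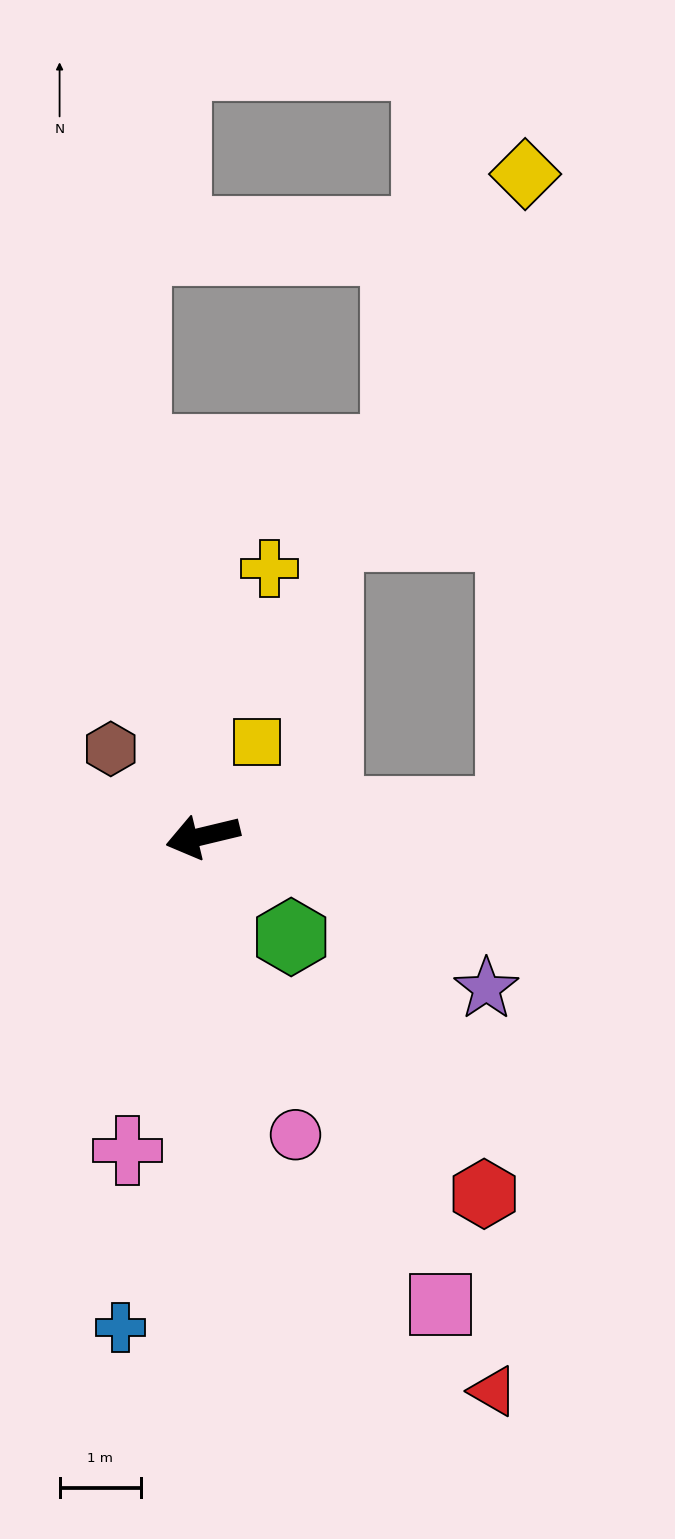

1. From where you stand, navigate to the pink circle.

turn left 94°, forward 3.8 m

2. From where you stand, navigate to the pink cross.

turn left 63°, forward 4.0 m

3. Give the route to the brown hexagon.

turn right 57°, forward 1.6 m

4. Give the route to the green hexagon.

turn left 118°, forward 1.6 m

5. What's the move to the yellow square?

turn right 133°, forward 1.3 m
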